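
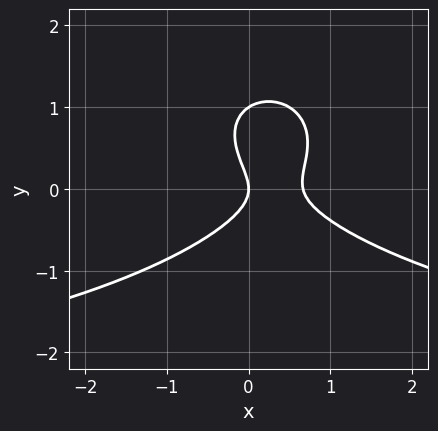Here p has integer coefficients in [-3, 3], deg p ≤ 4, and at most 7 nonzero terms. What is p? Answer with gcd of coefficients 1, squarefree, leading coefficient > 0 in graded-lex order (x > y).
(a) The degree is 3 — a generic line meets the curve in up to 3 points.
(b) From the visible intercepts: the y-axis gridline crossings are at y ∈ {0, 1}; it crosses the x-axis at the gridline x = 0.
(c) The integer polynomial consistent with all of this is the stated p.

x^2*y + 3*y^3 + 3*x^2 - 3*y^2 - 2*x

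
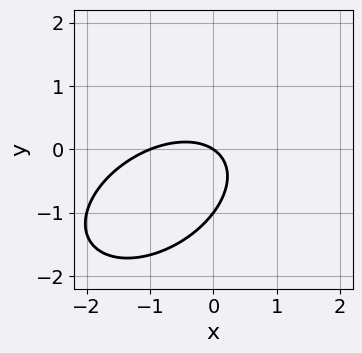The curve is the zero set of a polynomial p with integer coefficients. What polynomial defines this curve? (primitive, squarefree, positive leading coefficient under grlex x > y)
First, degree: the shape is more complex than any degree-1 curve, so deg p = 2.
Then, observable constraints: among the integer gridlines, it crosses the y-axis at y ∈ {-1, 0}; among the integer gridlines, it crosses the x-axis at x ∈ {-1, 0}.
Finally, solving for integer coefficients yields p as stated.

2*x^2 - 2*x*y + 3*y^2 + 2*x + 3*y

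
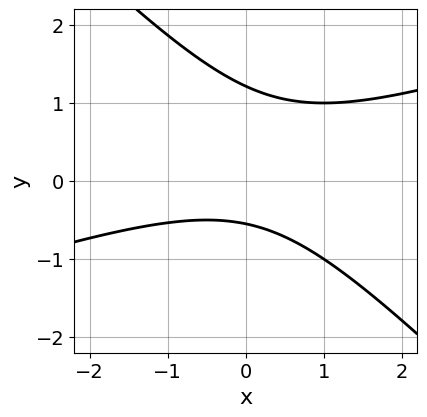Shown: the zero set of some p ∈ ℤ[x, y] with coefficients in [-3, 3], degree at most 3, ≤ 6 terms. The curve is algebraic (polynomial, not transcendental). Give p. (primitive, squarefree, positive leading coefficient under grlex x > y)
x^2 - 2*x*y - 3*y^2 + 2*y + 2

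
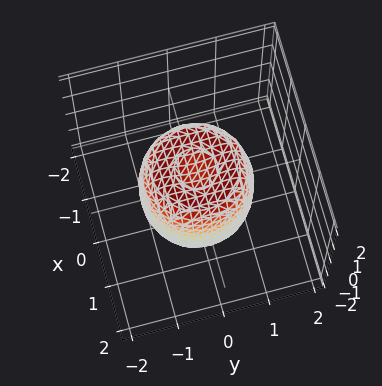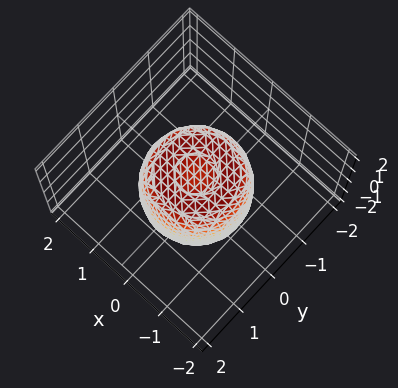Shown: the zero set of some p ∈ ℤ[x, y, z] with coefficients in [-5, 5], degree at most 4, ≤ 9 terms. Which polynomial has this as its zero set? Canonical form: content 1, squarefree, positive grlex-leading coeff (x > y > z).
2*x^4 + 4*x^2*y^2 + 2*y^4 - 2*x^2 - 2*y^2 + z^2 - 1

The degree is 4 — a generic line meets the surface in up to 4 points.
Symmetry: the z-axis is an axis of rotation, so x and y enter only as x² + y².
From the visible intercepts: the z-axis gridline crossings are at z ∈ {-1, 1}; a circular section at z = 1 has radius exactly 1.
Together with the visible shape, these determine p as stated.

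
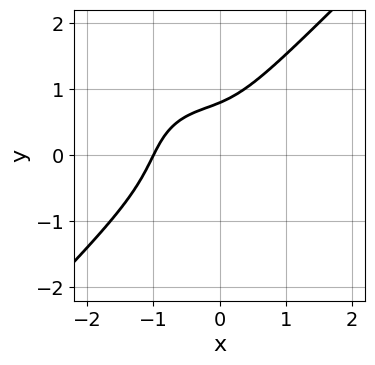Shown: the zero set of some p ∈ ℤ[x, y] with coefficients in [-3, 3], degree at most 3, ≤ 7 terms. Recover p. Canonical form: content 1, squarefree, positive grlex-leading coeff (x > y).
1. Degree: no degree-2 curve has this shape, so deg p = 3.
2. Reading off the gridlines: one x-axis crossing is at x = -1.
3. Putting this together gives p.

2*x^3 - 2*y^3 + x^2 + 2*x*y + 1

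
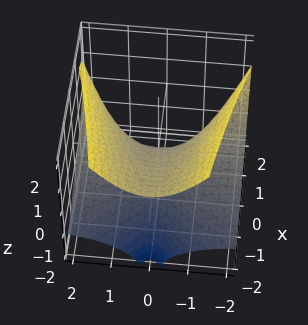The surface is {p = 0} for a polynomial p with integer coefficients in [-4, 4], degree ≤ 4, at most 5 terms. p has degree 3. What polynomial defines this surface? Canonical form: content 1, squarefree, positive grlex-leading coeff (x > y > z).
x*y^2 - 3*y^2*z + z^3 + 3*z^2 + 2*x

First, deg p = 3. The shape is more complex than any degree-2 surface.
Then, from the visible intercepts: every point of the y-axis in the box is on the surface; it crosses the z-axis at the gridline z = 0; one x-axis crossing is at x = 0.
Finally, putting this together gives p.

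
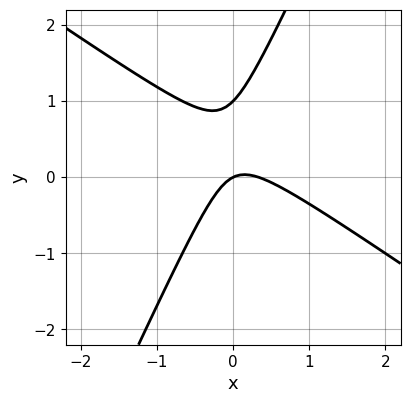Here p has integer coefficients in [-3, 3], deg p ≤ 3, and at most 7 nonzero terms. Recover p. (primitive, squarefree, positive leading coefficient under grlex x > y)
3*x^2 + 3*x*y - 2*y^2 - x + 2*y

Degree: a generic line meets the curve in up to 2 points, so deg p = 2.
From the axis intercepts and sections: the y-axis gridline crossings are at y ∈ {0, 1}; one x-axis crossing is at x = 0.
Assembling these constraints gives the stated polynomial.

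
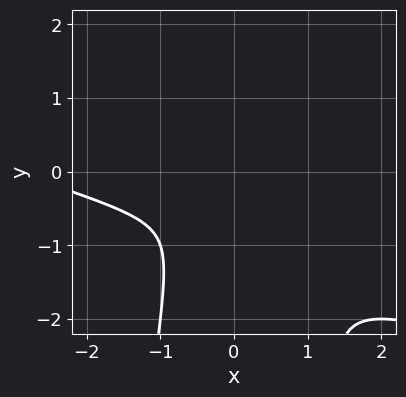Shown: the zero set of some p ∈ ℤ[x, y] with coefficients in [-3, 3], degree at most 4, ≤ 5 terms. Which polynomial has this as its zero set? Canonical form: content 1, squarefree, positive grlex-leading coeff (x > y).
1. Degree: the shape is more complex than any degree-2 curve, so deg p = 3.
2. Putting this together gives p.

x^3 + 3*x^2*y + 3*x^2 + y^2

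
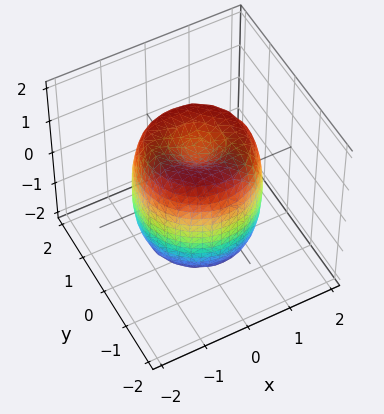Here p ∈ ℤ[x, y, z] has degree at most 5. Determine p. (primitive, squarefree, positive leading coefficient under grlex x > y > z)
2*x^4 + 4*x^2*y^2 + 2*y^4 - 3*x^2 - 3*y^2 + z^2 - 1

(a) Degree: the shape is more complex than any degree-3 surface, so deg p = 4.
(b) Symmetries: rotational symmetry about the z-axis ⇒ p depends on x, y only through x² + y².
(c) Reading off the gridlines: a circular section at z = 0 has radius between 1 and 2; the z-axis gridline crossings are at z ∈ {-1, 1}.
(d) Matching integer coefficients to the picture gives p.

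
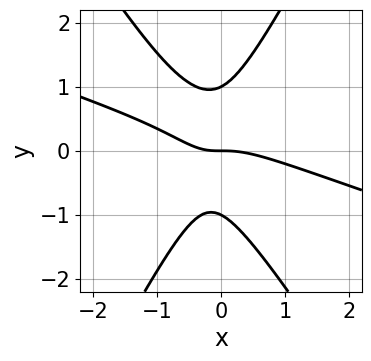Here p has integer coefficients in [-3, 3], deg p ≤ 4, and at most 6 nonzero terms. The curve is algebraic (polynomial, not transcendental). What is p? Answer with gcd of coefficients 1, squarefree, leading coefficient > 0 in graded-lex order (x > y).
1. The degree is 3 — no degree-2 curve has this shape.
2. Reading off the gridlines: the y-axis gridline crossings are at y ∈ {-1, 0, 1}; it meets the x-axis at x = 0 (among the integer gridlines).
3. Fitting integer coefficients to these (and the overall shape) gives p.

x^3 + 3*x^2*y - y^3 + x*y + y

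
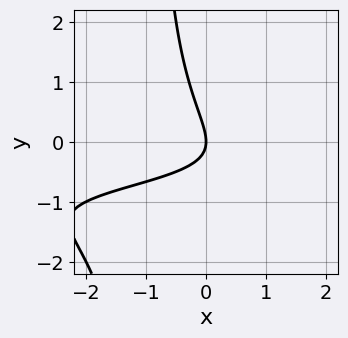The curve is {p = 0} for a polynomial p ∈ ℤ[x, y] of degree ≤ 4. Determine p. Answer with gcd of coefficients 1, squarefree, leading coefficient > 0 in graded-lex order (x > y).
The degree is 3 — no degree-2 curve has this shape.
From the axis intercepts and sections: it meets the x-axis at x = 0 (among the integer gridlines); it meets the y-axis at y = 0 (among the integer gridlines).
The integer polynomial consistent with all of this is the stated p.

2*x*y^2 + 3*x*y + 2*y^2 + 2*x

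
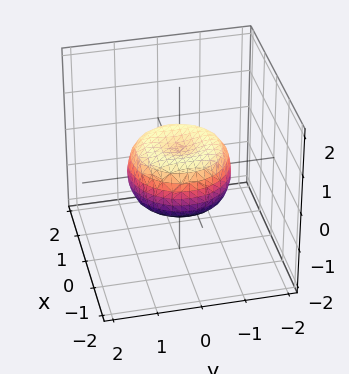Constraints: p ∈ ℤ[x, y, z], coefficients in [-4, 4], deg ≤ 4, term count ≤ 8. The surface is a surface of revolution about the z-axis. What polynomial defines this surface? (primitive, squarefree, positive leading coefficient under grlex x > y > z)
2*x^4 + 4*x^2*y^2 + 2*y^4 - 2*x^2 - 2*y^2 + 3*z^2 - 1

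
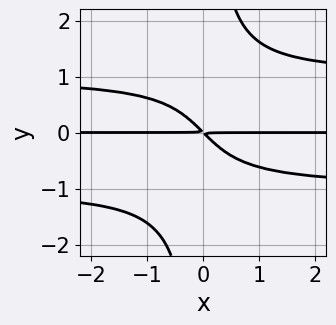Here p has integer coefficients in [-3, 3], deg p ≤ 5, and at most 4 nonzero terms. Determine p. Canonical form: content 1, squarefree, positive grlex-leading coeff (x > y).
First, degree: the shape is more complex than any degree-3 curve, so deg p = 4.
Then, checking where it meets the axes: every point of the x-axis in the box is on the curve.
Finally, solving for integer coefficients yields p as stated.

x*y^3 - x*y - y^2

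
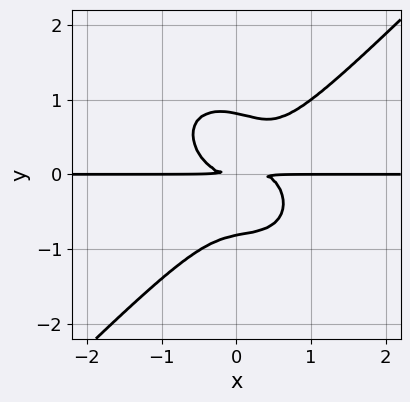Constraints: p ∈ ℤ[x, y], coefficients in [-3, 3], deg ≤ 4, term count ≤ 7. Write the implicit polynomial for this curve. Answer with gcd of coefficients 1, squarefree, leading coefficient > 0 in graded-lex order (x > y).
deg p = 4. The shape is more complex than any degree-3 curve.
Observable constraints: the visible x-axis segment lies entirely on the curve.
Solving for integer coefficients yields p as stated.

3*x^3*y - 3*y^4 - x^2*y - x*y^2 + 2*y^2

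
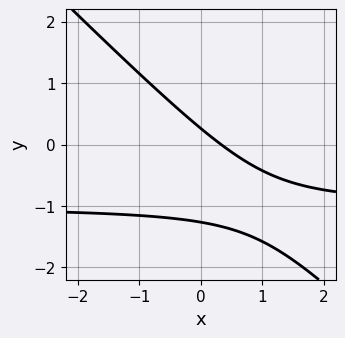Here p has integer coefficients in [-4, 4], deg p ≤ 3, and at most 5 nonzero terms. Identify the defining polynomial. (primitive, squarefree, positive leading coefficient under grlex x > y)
3*x*y + 3*y^2 + 3*x + 3*y - 1

(a) The degree is 2 — the shape is more complex than any degree-1 curve.
(b) Matching integer coefficients to the picture gives p.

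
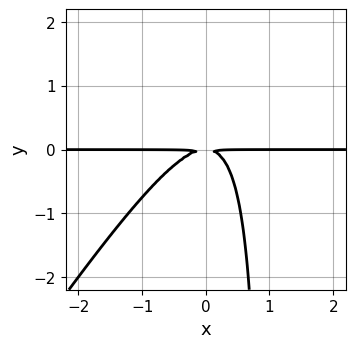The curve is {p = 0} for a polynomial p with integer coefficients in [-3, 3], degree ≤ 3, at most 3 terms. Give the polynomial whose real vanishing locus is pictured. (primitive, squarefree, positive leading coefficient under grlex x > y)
First, deg p = 3. A generic line meets the curve in up to 3 points.
Then, reading off the gridlines: every point of the x-axis in the box is on the curve.
Finally, assembling these constraints gives the stated polynomial.

3*x^2*y - 2*x*y^2 + 2*y^2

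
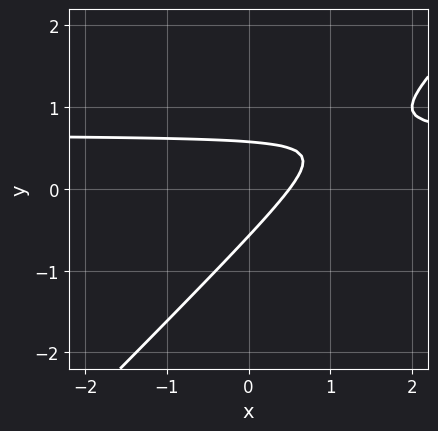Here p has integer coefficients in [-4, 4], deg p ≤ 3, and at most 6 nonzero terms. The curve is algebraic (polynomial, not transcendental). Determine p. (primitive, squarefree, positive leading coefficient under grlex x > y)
First, deg p = 2.
Finally, putting this together gives p.

3*x*y - 3*y^2 - 2*x + 1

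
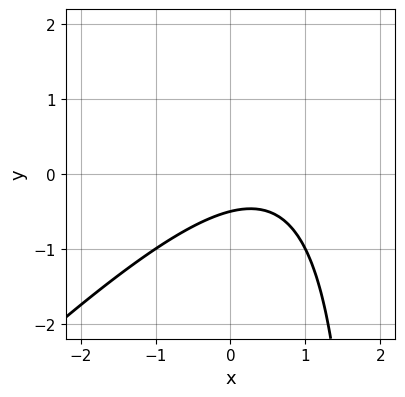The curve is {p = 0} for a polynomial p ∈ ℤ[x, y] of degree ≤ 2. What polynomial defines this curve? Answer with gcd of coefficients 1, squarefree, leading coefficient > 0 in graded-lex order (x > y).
(a) deg p = 2.
(b) From the axis intercepts and sections: no x-intercept at any integer in the box.
(c) Fitting integer coefficients to these (and the overall shape) gives p.

x^2 - x*y - x + 2*y + 1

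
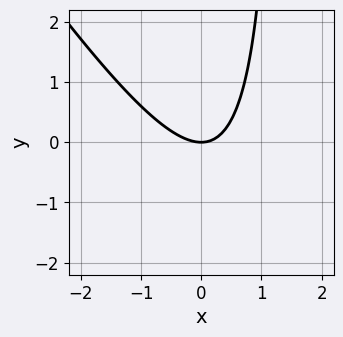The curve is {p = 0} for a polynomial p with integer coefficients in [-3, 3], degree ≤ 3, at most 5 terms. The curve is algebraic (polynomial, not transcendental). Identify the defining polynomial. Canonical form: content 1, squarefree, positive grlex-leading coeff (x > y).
3*x^2 + 2*x*y - 3*y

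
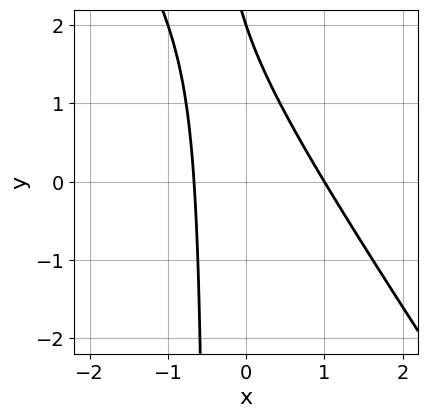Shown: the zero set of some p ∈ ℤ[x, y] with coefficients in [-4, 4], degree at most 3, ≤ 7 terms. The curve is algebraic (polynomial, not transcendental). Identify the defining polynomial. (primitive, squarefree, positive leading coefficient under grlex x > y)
3*x^2 + 2*x*y - x + y - 2

(a) deg p = 2. The shape is more complex than any degree-1 curve.
(b) Against the integer gridlines: one y-axis crossing is at y = 2; one x-axis crossing is at x = 1.
(c) Fitting integer coefficients to these (and the overall shape) gives p.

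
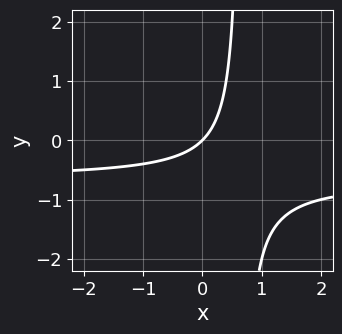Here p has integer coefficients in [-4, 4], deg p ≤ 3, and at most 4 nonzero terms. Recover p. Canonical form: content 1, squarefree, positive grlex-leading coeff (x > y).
(a) The degree is 2 — no degree-1 curve has this shape.
(b) From the axis intercepts and sections: one y-axis crossing is at y = 0; it crosses the x-axis at the gridline x = 0.
(c) These observations pin down the coefficients.

3*x*y + 2*x - 2*y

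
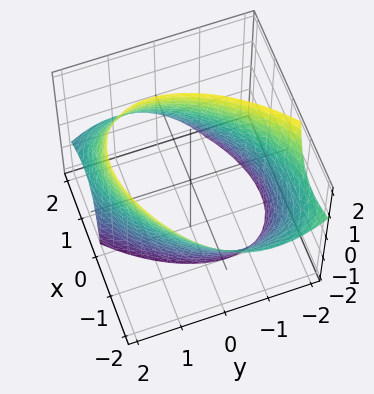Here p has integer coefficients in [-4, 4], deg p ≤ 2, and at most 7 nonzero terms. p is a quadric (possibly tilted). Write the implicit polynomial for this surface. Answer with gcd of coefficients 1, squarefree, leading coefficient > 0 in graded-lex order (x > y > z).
x^2 - x*y + x*z + y^2 - 3

(a) The degree is 2 — a generic line meets the surface in up to 2 points.
(b) Against the integer gridlines: it misses every integer gridline on the z-axis.
(c) Putting this together gives p.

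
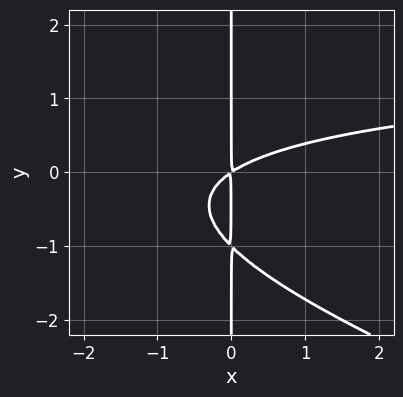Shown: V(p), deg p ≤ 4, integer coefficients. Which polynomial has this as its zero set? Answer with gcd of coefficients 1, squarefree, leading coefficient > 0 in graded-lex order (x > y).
1. The degree is 3 — a generic line meets the curve in up to 3 points.
2. From the visible intercepts: the visible y-axis segment lies entirely on the curve.
3. Fitting integer coefficients to these (and the overall shape) gives p.

x^2*y + 3*x*y^2 - 2*x^2 + 3*x*y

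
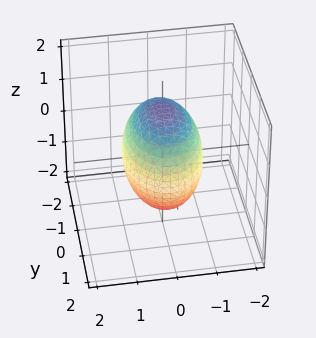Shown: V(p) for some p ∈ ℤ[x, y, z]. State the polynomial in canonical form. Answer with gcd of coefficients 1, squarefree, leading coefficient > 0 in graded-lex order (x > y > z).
2*x^2 + y^2 + z^2 - 2

deg p = 2. Bounded and convex; a quadric.
Symmetries: mirror symmetry y ↦ −y ⇒ only even powers of y; the z ↦ −z reflection is a symmetry, so z appears only in even powers; it's symmetric under x → −x, forcing even powers of x.
Reading off the gridlines: among the integer gridlines, it crosses the x-axis at x ∈ {-1, 1}.
Matching integer coefficients to the picture gives p.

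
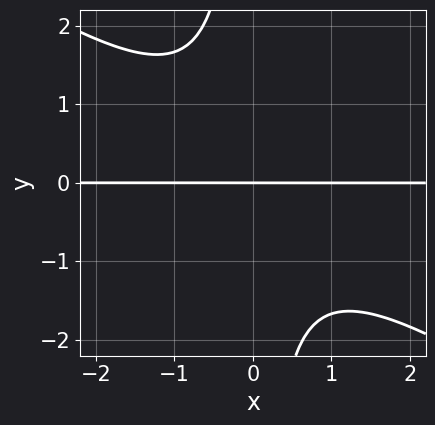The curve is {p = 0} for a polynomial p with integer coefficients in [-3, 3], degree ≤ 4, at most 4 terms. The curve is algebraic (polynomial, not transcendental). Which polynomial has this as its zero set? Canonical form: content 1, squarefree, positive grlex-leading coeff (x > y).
The degree is 3 — a generic line meets the curve in up to 3 points.
Observable constraints: it crosses the y-axis at the gridline y = 0; the visible x-axis segment lies entirely on the curve.
Assembling these constraints gives the stated polynomial.

2*x^2*y + 3*x*y^2 + 3*y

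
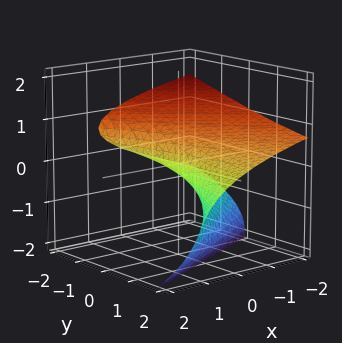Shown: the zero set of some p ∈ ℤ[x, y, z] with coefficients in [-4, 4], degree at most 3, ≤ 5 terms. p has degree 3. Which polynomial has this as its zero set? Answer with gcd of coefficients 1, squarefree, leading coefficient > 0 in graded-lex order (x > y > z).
z^3 + 2*y*z + 3*z^2 + 2*x

1. Degree: a generic line meets the surface in up to 3 points, so deg p = 3.
2. From the visible intercepts: it crosses the z-axis at the gridline z = 0; one x-axis crossing is at x = 0.
3. Matching integer coefficients to the picture gives p. Check: (0, 2, 0) on the y-axis lies on the surface, and p(0, 2, 0) = 0. ✓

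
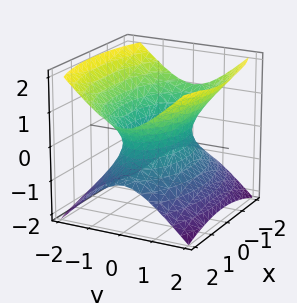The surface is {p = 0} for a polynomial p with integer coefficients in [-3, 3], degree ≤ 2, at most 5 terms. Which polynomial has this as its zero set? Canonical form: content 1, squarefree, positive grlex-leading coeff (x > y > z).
1. deg p = 2. One connected sheet with a waist; a quadric.
2. Symmetries: the z ↦ −z reflection is a symmetry, so z appears only in even powers; the x ↦ −x reflection is a symmetry, so x appears only in even powers; it's symmetric under y → −y, forcing even powers of y.
3. Against the integer gridlines: no z-intercept at any integer in the box.
4. These observations pin down the coefficients.

x^2 + 3*y^2 - 3*z^2 - 2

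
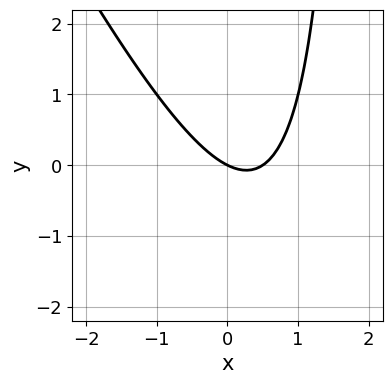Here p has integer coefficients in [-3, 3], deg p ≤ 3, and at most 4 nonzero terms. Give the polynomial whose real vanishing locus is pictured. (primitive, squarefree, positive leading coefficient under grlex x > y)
1. deg p = 2. A generic line meets the curve in up to 2 points.
2. From the axis intercepts and sections: one x-axis crossing is at x = 0; it crosses the y-axis at the gridline y = 0.
3. Together with the visible shape, these determine p as stated.

2*x^2 + x*y - x - 2*y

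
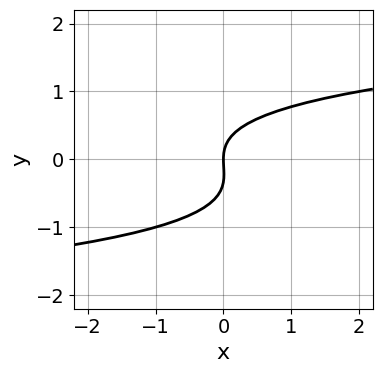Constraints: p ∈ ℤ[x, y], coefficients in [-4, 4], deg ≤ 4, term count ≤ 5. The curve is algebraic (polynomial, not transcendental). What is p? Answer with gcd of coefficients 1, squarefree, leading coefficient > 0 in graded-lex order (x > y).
First, the degree is 3 — the shape is more complex than any degree-2 curve.
Then, from the axis intercepts and sections: it meets the x-axis at x = 0 (among the integer gridlines); it meets the y-axis at y = 0 (among the integer gridlines).
Finally, assembling these constraints gives the stated polynomial.

3*y^3 + y^2 - 2*x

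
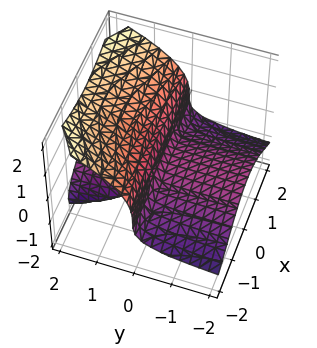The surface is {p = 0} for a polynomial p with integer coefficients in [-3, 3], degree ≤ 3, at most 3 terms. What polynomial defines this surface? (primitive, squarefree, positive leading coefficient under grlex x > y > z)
First, the picture has 2 separate pieces.
Then, degree: no degree-2 surface has this shape, so deg p = 3.
Next, from the visible intercepts: it meets the z-axis at z = 0 (among the integer gridlines); every point of the y-axis in the box is on the surface; every point of the x-axis in the box is on the surface.
Finally, assembling these constraints gives the stated polynomial.

x^2*y - 2*z^3 + 3*y*z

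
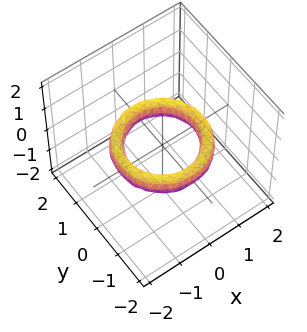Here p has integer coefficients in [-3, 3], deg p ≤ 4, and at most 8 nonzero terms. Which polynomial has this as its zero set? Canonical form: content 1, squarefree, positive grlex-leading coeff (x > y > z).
x^4 + 2*x^2*y^2 + y^4 - 3*x^2 - 3*y^2 + 2*z^2 + 2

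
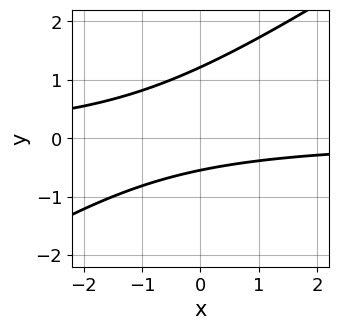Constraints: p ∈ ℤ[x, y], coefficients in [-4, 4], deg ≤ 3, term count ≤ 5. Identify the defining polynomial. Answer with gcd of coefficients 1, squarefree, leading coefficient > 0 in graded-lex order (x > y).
First, the degree is 2 — a generic line meets the curve in up to 2 points.
Next, reading off the gridlines: it misses every integer gridline on the x-axis.
Finally, these observations pin down the coefficients.

2*x*y - 3*y^2 + 2*y + 2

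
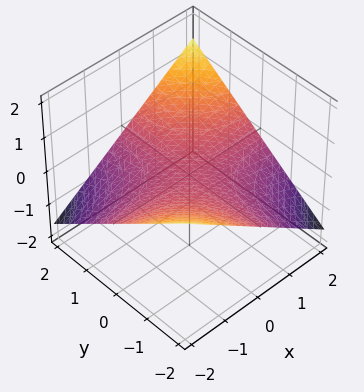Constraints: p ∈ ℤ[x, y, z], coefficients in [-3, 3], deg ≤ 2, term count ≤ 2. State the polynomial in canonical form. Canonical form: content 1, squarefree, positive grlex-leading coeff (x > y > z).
x*y - 3*z

(a) The degree is 2 — a saddle surface; a quadric.
(b) Reading off the gridlines: every point of the x-axis in the box is on the surface; the visible y-axis segment lies entirely on the surface.
(c) Putting this together gives p.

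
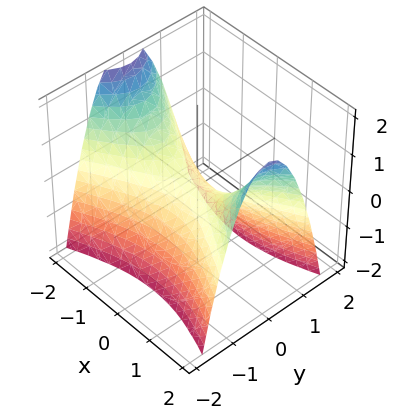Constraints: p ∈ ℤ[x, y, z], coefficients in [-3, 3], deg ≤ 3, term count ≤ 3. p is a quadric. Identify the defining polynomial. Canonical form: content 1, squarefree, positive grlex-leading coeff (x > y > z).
x^2 - 3*y^2 - 2*z

(a) deg p = 2. A hyperbolic paraboloid; a quadric.
(b) Symmetries: it's symmetric under y → −y, forcing even powers of y; mirror symmetry x ↦ −x ⇒ only even powers of x.
(c) From the axis intercepts and sections: it crosses the z-axis at the gridline z = 0; it meets the x-axis at x = 0 (among the integer gridlines); one y-axis crossing is at y = 0.
(d) Putting this together gives p.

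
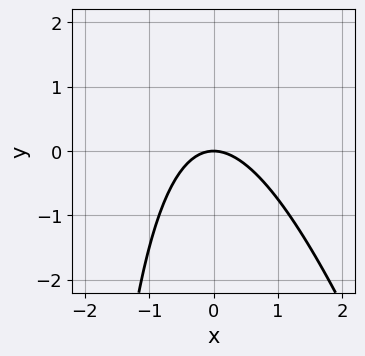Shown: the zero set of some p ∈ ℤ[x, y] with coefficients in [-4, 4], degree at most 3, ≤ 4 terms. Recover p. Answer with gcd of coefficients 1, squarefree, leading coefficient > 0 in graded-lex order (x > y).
1. The degree is 2 — the shape is more complex than any degree-1 curve.
2. From the axis intercepts and sections: one x-axis crossing is at x = 0; it meets the y-axis at y = 0 (among the integer gridlines).
3. Matching integer coefficients to the picture gives p.

3*x^2 + x*y + 3*y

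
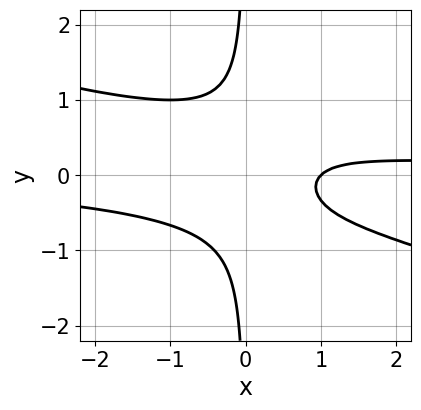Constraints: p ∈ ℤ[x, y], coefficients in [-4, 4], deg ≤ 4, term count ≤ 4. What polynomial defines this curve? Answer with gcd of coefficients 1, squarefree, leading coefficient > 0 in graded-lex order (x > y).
x^2*y + 3*x*y^2 - x + 1

deg p = 3.
From the axis intercepts and sections: it crosses the x-axis at the gridline x = 1; no y-intercept at any integer in the box.
Fitting integer coefficients to these (and the overall shape) gives p.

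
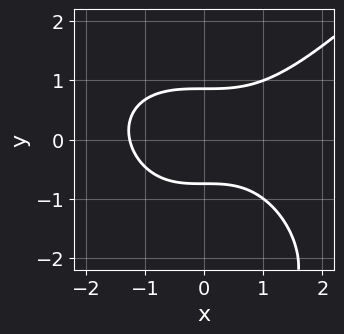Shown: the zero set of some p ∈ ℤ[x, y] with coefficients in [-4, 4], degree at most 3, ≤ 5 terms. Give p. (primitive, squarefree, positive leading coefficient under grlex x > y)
x^3 - y^3 - 3*y^2 + y + 2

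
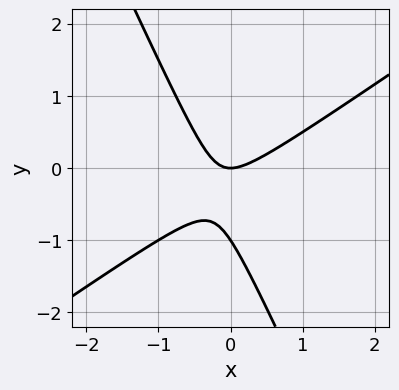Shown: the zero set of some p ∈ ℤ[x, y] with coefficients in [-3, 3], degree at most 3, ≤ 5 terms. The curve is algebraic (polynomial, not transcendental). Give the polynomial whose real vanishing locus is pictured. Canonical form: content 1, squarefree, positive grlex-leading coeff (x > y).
First, deg p = 2. A generic line meets the curve in up to 2 points.
Then, reading off the gridlines: the y-axis gridline crossings are at y ∈ {-1, 0}; it meets the x-axis at x = 0 (among the integer gridlines).
Finally, together with the visible shape, these determine p as stated.

3*x^2 - 3*x*y - 2*y^2 - 2*y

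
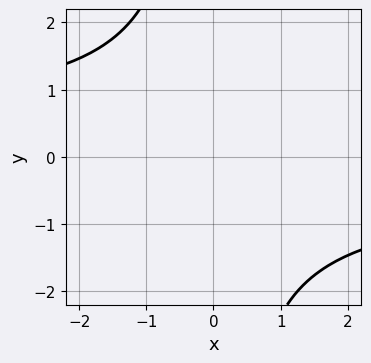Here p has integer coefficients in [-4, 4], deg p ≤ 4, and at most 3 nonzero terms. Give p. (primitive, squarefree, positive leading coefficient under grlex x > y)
x*y^3 + 2*y^2 + 2

Degree: no degree-3 curve has this shape, so deg p = 4.
Checking where it meets the axes: the curve avoids every integer x-axis point in the box; the curve avoids every integer y-axis point in the box.
Matching integer coefficients to the picture gives p.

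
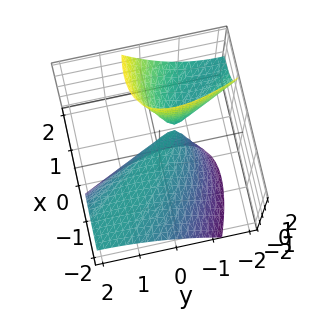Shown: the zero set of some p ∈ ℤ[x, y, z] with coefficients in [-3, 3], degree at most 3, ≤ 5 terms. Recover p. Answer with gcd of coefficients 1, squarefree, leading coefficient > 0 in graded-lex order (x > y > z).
I count 2 distinct pieces. Treating them together as one polynomial.
deg p = 2. No degree-1 surface has this shape.
Observable constraints: one x-axis crossing is at x = 0; it meets the z-axis at z = 0 (among the integer gridlines).
The integer polynomial consistent with all of this is the stated p.

x^2 + 2*x*y - 2*x*z + y^2 + z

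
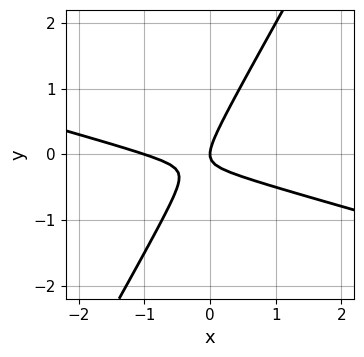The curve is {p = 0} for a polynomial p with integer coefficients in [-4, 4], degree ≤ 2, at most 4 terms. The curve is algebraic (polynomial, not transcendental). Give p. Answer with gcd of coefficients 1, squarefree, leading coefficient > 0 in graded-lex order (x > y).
x^2 + 3*x*y - 2*y^2 + x

1. Degree: the shape is more complex than any degree-1 curve, so deg p = 2.
2. From the visible intercepts: among the integer gridlines, it crosses the x-axis at x ∈ {-1, 0}; it meets the y-axis at y = 0 (among the integer gridlines).
3. Solving for integer coefficients yields p as stated.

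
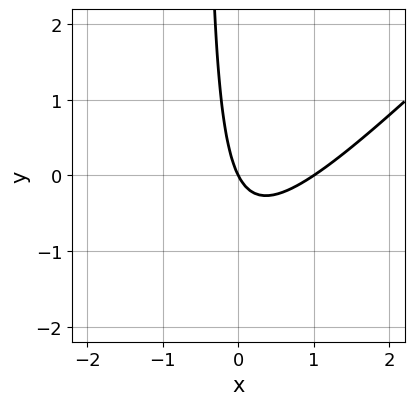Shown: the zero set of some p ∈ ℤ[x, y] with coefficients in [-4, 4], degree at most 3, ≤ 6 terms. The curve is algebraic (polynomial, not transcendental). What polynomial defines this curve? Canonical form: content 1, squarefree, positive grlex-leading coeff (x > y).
First, deg p = 2. A generic line meets the curve in up to 2 points.
Then, reading off the gridlines: it crosses the y-axis at the gridline y = 0; among the integer gridlines, it crosses the x-axis at x ∈ {0, 1}.
Finally, putting this together gives p.

2*x^2 - 2*x*y - 2*x - y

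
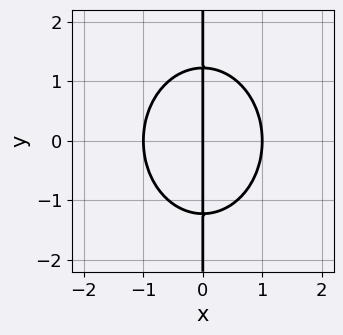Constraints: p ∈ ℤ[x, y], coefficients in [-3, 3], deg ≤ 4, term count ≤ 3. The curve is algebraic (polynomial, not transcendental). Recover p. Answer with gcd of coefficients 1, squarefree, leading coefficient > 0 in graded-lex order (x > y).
First, deg p = 3.
Next, symmetries: the y ↦ −y reflection is a symmetry, so y appears only in even powers.
Next, observable constraints: among the integer gridlines, it crosses the x-axis at x ∈ {-1, 0, 1}; the visible y-axis segment lies entirely on the curve.
Finally, together with the visible shape, these determine p as stated.

3*x^3 + 2*x*y^2 - 3*x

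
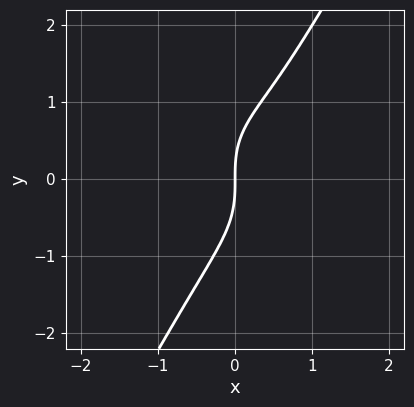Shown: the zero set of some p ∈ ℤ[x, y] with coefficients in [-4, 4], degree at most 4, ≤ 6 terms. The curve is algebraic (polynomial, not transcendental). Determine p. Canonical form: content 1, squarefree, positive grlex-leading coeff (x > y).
(a) The degree is 3 — a generic line meets the curve in up to 3 points.
(b) From the visible intercepts: it meets the x-axis at x = 0 (among the integer gridlines); one y-axis crossing is at y = 0.
(c) These observations pin down the coefficients.

3*x^3 + x*y^2 - y^3 - x^2 + 2*x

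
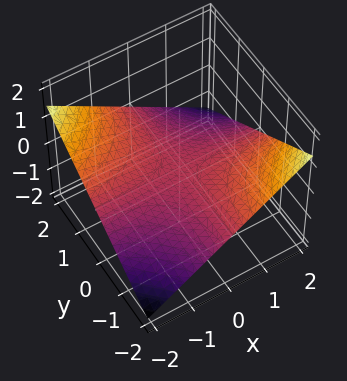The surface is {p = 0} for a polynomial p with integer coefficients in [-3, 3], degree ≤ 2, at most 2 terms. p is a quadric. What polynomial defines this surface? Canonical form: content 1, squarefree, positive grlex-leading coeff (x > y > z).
deg p = 2. A hyperbolic paraboloid; a quadric.
Checking where it meets the axes: every point of the y-axis in the box is on the surface; one z-axis crossing is at z = 0.
Matching integer coefficients to the picture gives p. Check: (1, 0, 0) on the x-axis lies on the surface, and p(1, 0, 0) = 0. ✓

x*y + 3*z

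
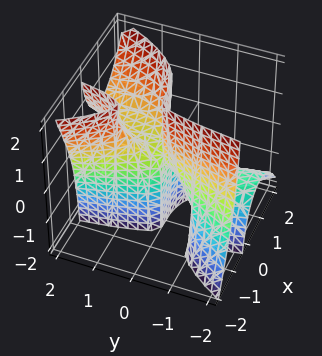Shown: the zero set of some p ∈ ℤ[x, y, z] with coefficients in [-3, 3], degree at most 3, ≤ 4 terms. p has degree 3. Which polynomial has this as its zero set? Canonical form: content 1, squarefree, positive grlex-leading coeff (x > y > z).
Degree: a generic line meets the surface in up to 3 points, so deg p = 3.
Checking where it meets the axes: the visible z-axis segment lies entirely on the surface; one x-axis crossing is at x = 0.
Solving for integer coefficients yields p as stated.

3*x^3 - 3*x*y*z + y^2 - 2*y*z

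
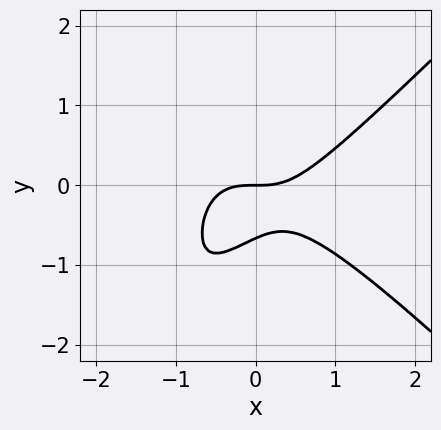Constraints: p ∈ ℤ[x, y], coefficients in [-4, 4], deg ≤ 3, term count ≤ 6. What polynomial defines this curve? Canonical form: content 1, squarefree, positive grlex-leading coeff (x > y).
2*x^3 - 2*x*y^2 - 3*y^2 - 2*y

(a) deg p = 3.
(b) Observable constraints: one x-axis crossing is at x = 0; one y-axis crossing is at y = 0.
(c) These observations pin down the coefficients.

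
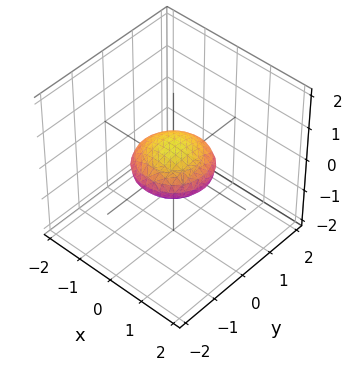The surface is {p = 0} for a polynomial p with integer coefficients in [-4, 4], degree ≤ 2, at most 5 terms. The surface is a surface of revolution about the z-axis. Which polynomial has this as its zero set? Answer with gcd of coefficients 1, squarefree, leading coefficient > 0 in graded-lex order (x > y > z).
(a) Degree: a generic line meets the surface in up to 2 points, so deg p = 2.
(b) Symmetry: the z-axis is an axis of rotation, so x and y enter only as x² + y².
(c) From the visible intercepts: the x-axis gridline crossings are at x ∈ {-1, 1}; the y-axis gridline crossings are at y ∈ {-1, 1}; a circular section at z = 0 has radius exactly 1.
(d) The integer polynomial consistent with all of this is the stated p.

x^2 + y^2 + 3*z^2 - 1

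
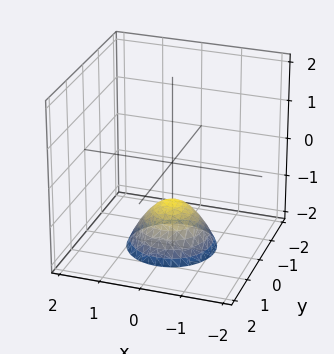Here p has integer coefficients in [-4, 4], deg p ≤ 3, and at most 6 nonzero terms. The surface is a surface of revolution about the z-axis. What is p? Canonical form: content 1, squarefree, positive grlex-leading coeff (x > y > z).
x^2 + y^2 + z + 1

(a) deg p = 2.
(b) Symmetries: the z-axis is an axis of rotation, so x and y enter only as x² + y².
(c) Reading off the gridlines: no y-intercept at any integer in the box; it meets the z-axis at z = -1 (among the integer gridlines); the surface avoids every integer x-axis point in the box; a circular section at z = -2 has radius exactly 1.
(d) Solving for integer coefficients yields p as stated.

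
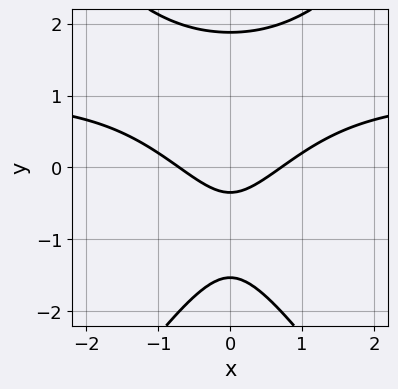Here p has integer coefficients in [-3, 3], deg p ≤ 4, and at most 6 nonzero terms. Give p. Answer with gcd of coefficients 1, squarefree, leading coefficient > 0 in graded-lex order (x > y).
2*x^2*y - y^3 - 2*x^2 + 3*y + 1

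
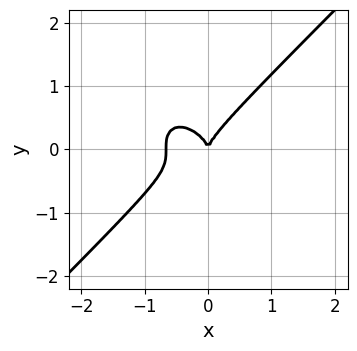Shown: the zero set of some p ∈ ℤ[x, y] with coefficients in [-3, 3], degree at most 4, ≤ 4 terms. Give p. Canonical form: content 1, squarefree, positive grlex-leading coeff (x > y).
3*x^3 - 3*y^3 + 2*x^2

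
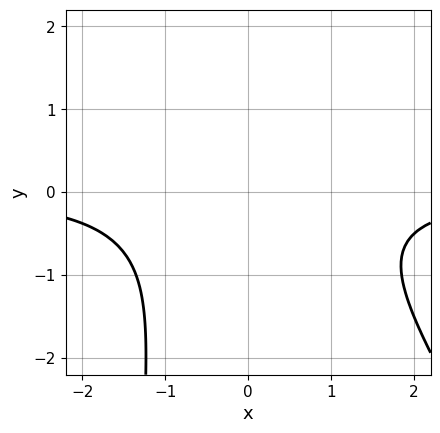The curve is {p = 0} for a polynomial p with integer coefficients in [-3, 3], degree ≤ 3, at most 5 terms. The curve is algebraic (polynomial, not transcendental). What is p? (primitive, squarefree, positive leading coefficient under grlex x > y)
1. deg p = 3. A generic line meets the curve in up to 3 points.
2. Observable constraints: no x-intercept at any integer in the box; it misses every integer gridline on the y-axis.
3. Matching integer coefficients to the picture gives p.

2*x^2*y + x*y^2 + 2*y^2 + 3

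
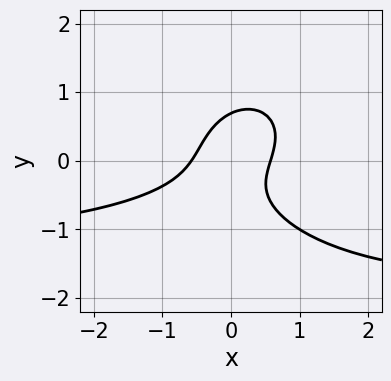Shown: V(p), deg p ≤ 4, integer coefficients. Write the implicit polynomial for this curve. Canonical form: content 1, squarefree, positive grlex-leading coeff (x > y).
First, degree: the shape is more complex than any degree-2 curve, so deg p = 3.
Finally, putting this together gives p.

2*x^2*y + 3*y^3 + 3*x^2 - 3*x*y - 1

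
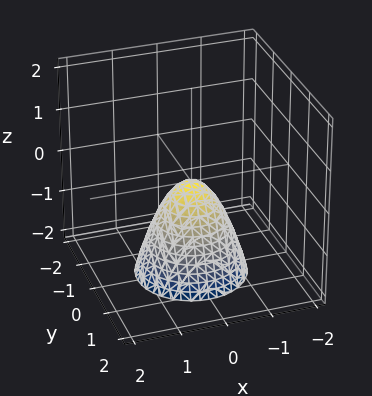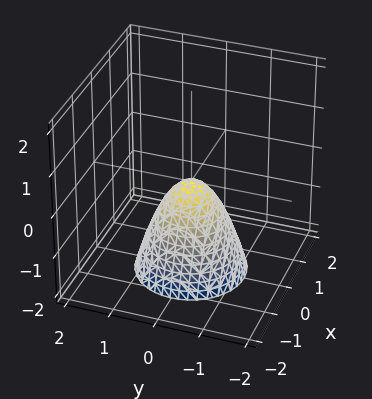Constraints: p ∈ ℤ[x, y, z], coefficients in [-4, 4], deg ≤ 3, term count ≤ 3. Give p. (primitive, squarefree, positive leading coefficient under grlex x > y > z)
1. Degree: a paraboloid; a quadric, so deg p = 2.
2. By symmetry, the z-axis is an axis of rotation, so x and y enter only as x² + y².
3. Checking where it meets the axes: it meets the z-axis at z = 0 (among the integer gridlines); it crosses the x-axis at the gridline x = 0.
4. Assembling these constraints gives the stated polynomial.

3*x^2 + 3*y^2 + 2*z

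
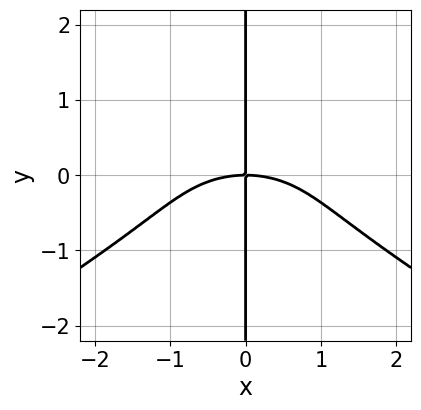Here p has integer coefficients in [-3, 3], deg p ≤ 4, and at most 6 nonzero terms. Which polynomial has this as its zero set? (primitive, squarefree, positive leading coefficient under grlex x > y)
(a) Degree: a generic line meets the curve in up to 4 points, so deg p = 4.
(b) From the axis intercepts and sections: every point of the y-axis in the box is on the curve; it crosses the x-axis at the gridline x = 0.
(c) Assembling these constraints gives the stated polynomial.

x^3*y - 3*x*y^3 - x^3 + x*y^2 - 3*x*y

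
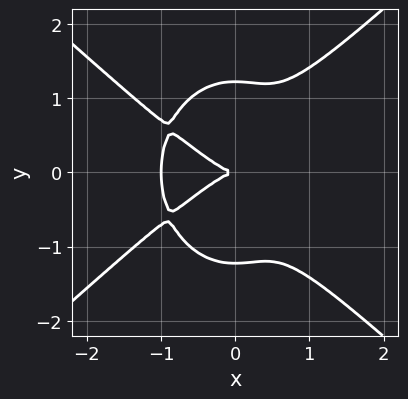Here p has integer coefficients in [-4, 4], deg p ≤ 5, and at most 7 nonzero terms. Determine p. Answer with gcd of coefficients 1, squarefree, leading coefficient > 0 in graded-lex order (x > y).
Degree: the shape is more complex than any degree-3 curve, so deg p = 4.
Symmetries: mirror symmetry y ↦ −y ⇒ only even powers of y.
Reading off the gridlines: the x-axis gridline crossings are at x ∈ {-1, 0}; one y-axis crossing is at y = 0.
Together with the visible shape, these determine p as stated.

3*x^4 - 2*x^2*y^2 - 2*y^4 + 3*x^3 + 3*y^2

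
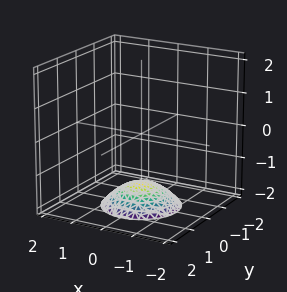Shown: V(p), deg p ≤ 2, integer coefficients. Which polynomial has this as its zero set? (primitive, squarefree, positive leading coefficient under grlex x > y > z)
x^2 + y^2 + 2*z + 3

1. Degree: a generic line meets the surface in up to 2 points, so deg p = 2.
2. Symmetry: the z-axis is an axis of rotation, so x and y enter only as x² + y².
3. Against the integer gridlines: no y-intercept at any integer in the box; a circular section at z = -2 has radius exactly 1.
4. Putting this together gives p.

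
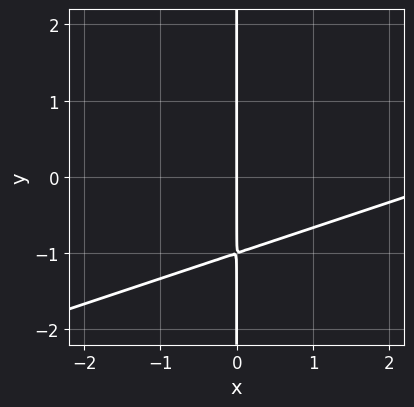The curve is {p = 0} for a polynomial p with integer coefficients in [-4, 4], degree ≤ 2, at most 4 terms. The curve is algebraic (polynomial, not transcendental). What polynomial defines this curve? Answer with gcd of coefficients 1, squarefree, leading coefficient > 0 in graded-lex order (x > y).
deg p = 2. No degree-1 curve has this shape.
Observable constraints: it meets the x-axis at x = 0 (among the integer gridlines); the visible y-axis segment lies entirely on the curve.
The integer polynomial consistent with all of this is the stated p.

x^2 - 3*x*y - 3*x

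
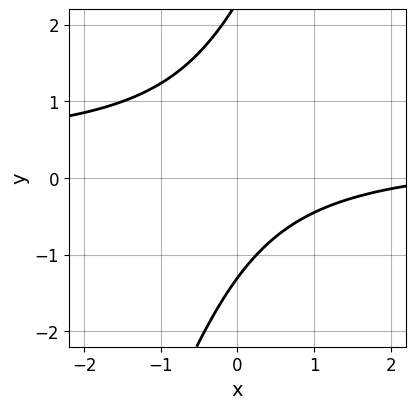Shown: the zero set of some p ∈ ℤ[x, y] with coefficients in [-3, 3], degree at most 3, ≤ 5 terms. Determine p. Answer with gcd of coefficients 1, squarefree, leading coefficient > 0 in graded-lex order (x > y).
3*x*y - y^2 - x + y + 3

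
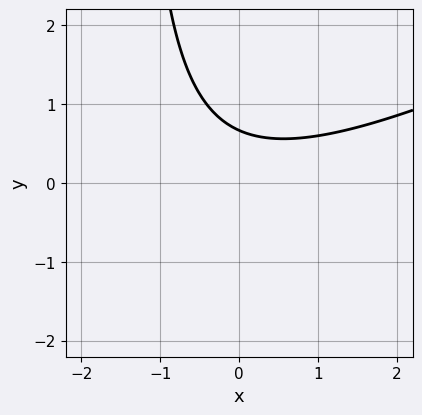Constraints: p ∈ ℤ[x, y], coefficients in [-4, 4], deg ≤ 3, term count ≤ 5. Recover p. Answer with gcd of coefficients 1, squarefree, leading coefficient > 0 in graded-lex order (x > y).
First, deg p = 2. A generic line meets the curve in up to 2 points.
Then, reading off the gridlines: no x-intercept at any integer in the box.
Finally, together with the visible shape, these determine p as stated.

x^2 - 2*x*y - 3*y + 2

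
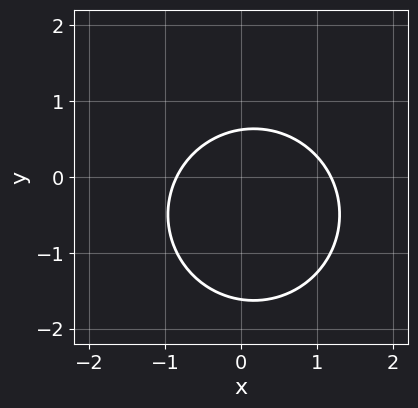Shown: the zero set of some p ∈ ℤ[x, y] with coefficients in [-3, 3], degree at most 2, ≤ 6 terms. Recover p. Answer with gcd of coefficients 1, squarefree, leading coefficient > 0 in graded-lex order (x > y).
3*x^2 + 3*y^2 - x + 3*y - 3

The degree is 2 — a generic line meets the curve in up to 2 points.
Matching integer coefficients to the picture gives p.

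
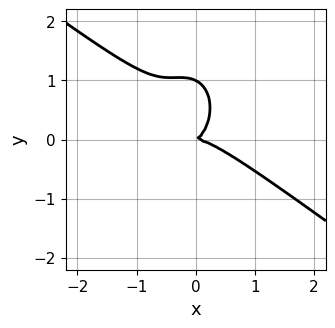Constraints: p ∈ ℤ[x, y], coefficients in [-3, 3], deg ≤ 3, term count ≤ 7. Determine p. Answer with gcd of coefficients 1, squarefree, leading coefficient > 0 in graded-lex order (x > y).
1. The degree is 3 — no degree-2 curve has this shape.
2. Observable constraints: the y-axis gridline crossings are at y ∈ {0, 1}; one x-axis crossing is at x = 0.
3. Assembling these constraints gives the stated polynomial.

3*x^3 + 3*x^2*y + 2*y^3 + x*y - 2*y^2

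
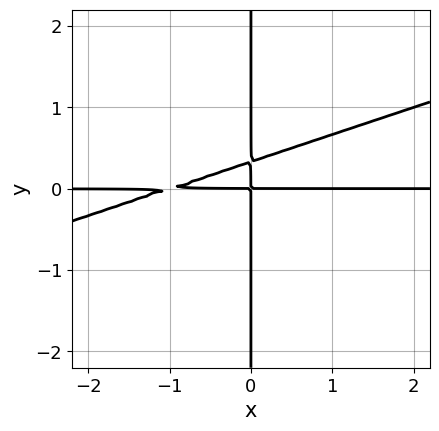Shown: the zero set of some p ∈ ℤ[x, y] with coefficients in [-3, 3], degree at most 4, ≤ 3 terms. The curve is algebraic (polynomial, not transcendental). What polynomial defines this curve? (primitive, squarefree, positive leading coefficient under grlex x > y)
(a) Degree: the shape is more complex than any degree-2 curve, so deg p = 3.
(b) Observable constraints: the visible x-axis segment lies entirely on the curve; every point of the y-axis in the box is on the curve.
(c) The integer polynomial consistent with all of this is the stated p.

x^2*y - 3*x*y^2 + x*y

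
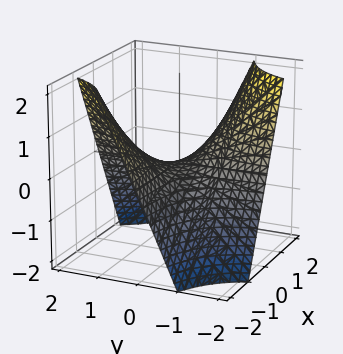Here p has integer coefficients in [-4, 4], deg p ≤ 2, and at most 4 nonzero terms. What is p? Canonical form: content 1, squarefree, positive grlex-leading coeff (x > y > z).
x*y + z

First, deg p = 2. A hyperbolic paraboloid; a quadric.
Next, from the visible intercepts: every point of the y-axis in the box is on the surface; every point of the x-axis in the box is on the surface; one z-axis crossing is at z = 0.
Finally, putting this together gives p.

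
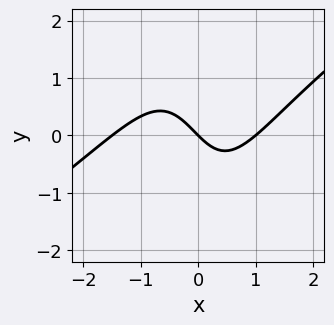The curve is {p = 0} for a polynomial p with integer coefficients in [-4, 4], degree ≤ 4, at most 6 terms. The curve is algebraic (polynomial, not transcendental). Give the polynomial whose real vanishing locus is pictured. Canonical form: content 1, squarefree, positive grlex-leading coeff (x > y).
First, the degree is 3 — a generic line meets the curve in up to 3 points.
Next, from the visible intercepts: it meets the y-axis at y = 0 (among the integer gridlines); among the integer gridlines, it crosses the x-axis at x ∈ {0, 1}.
Finally, fitting integer coefficients to these (and the overall shape) gives p.

2*x^3 - 3*x^2*y + x^2 - 3*x - 3*y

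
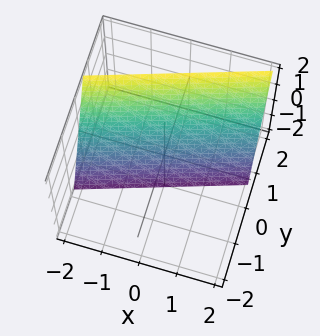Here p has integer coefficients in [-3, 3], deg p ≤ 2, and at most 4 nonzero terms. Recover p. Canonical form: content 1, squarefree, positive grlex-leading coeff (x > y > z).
1. Degree: the surface is flat (a plane), so deg p = 1.
2. Observable constraints: one x-axis crossing is at x = -2; one z-axis crossing is at z = -2.
3. Solving for integer coefficients yields p as stated.

x - 3*y + z + 2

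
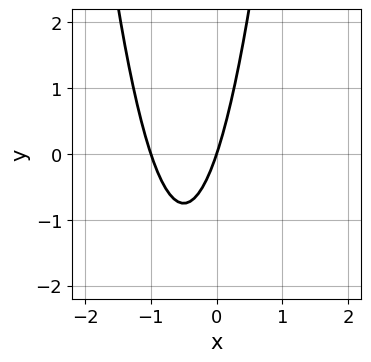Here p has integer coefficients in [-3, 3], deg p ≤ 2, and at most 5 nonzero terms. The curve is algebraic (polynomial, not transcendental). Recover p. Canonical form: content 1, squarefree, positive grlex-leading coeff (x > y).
3*x^2 + 3*x - y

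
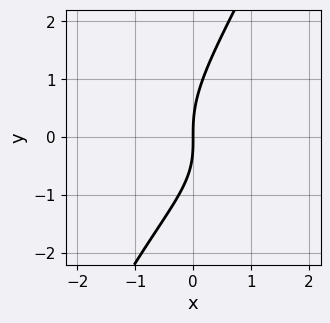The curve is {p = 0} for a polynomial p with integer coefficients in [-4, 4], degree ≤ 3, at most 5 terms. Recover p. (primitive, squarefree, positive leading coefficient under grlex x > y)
2*x*y^2 - y^3 + x*y + 3*x

1. deg p = 3.
2. Reading off the gridlines: one x-axis crossing is at x = 0; it meets the y-axis at y = 0 (among the integer gridlines).
3. The integer polynomial consistent with all of this is the stated p.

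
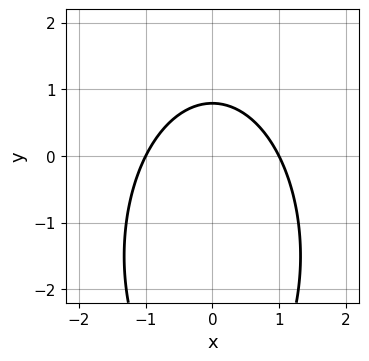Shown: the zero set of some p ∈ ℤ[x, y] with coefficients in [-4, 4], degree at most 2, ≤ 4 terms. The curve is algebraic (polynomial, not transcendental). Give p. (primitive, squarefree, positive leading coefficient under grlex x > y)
deg p = 2. No degree-1 curve has this shape.
Symmetries: mirror symmetry x ↦ −x ⇒ only even powers of x.
From the visible intercepts: among the integer gridlines, it crosses the x-axis at x ∈ {-1, 1}.
Putting this together gives p.

3*x^2 + y^2 + 3*y - 3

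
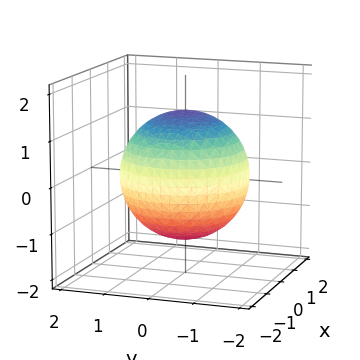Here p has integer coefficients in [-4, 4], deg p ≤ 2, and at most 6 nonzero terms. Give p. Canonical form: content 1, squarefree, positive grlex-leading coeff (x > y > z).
x^2 + y^2 + z^2 - 2

(a) deg p = 2. Bounded and convex; a quadric.
(b) Symmetries: rotational symmetry about the z-axis ⇒ p depends on x, y only through x² + y²; mirror symmetry z ↦ −z ⇒ only even powers of z.
(c) Checking where it meets the axes: a circular section at z = 1 has radius exactly 1.
(d) Together with the visible shape, these determine p as stated.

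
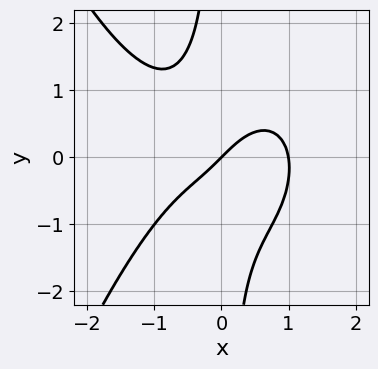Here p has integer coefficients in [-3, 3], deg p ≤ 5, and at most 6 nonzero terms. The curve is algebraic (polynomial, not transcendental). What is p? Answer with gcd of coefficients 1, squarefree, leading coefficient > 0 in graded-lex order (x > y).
First, deg p = 4. A generic line meets the curve in up to 4 points.
Next, from the axis intercepts and sections: it crosses the y-axis at the gridline y = 0; the x-axis gridline crossings are at x ∈ {0, 1}.
Finally, assembling these constraints gives the stated polynomial.

2*x^4 - x^2*y + 3*x*y^2 - 2*x + 2*y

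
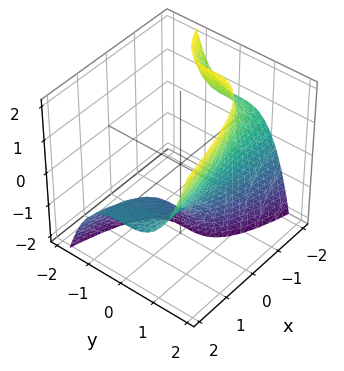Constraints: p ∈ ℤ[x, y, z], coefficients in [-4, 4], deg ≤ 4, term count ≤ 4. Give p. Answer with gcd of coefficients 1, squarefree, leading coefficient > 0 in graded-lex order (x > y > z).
3*y^3 - 3*x*z - 2*z - 3

deg p = 3. No degree-2 surface has this shape.
Observable constraints: one y-axis crossing is at y = 1; no x-intercept at any integer in the box.
Fitting integer coefficients to these (and the overall shape) gives p.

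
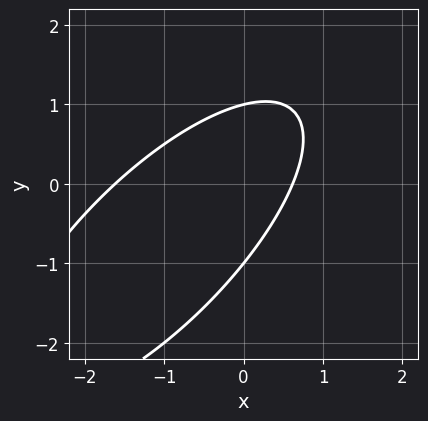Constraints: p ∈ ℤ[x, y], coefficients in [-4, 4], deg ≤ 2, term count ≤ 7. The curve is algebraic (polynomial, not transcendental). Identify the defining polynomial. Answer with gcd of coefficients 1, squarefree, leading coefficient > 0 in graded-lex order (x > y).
2*x^2 - 3*x*y + 2*y^2 + 2*x - 2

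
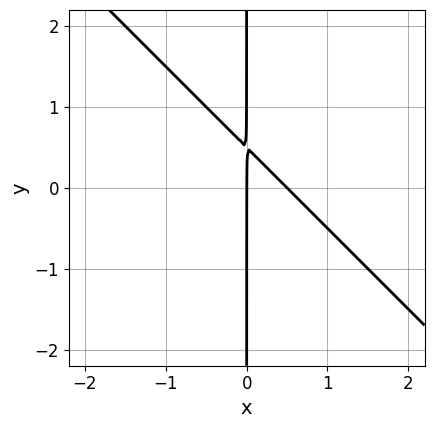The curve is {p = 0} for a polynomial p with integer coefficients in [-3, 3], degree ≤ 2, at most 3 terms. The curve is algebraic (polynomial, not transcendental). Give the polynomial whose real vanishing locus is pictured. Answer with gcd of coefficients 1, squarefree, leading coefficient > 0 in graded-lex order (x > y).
1. deg p = 2. The shape is more complex than any degree-1 curve.
2. Checking where it meets the axes: it meets the x-axis at x = 0 (among the integer gridlines); the visible y-axis segment lies entirely on the curve.
3. Putting this together gives p.

2*x^2 + 2*x*y - x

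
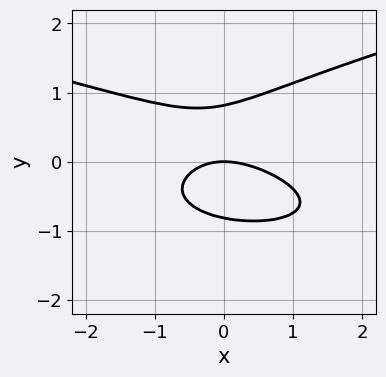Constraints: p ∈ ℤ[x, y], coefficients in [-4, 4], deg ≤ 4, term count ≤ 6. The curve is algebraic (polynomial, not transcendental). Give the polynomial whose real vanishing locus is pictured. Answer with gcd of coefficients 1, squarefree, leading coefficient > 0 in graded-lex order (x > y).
Degree: a generic line meets the curve in up to 3 points, so deg p = 3.
Against the integer gridlines: one x-axis crossing is at x = 0; it crosses the y-axis at the gridline y = 0.
These observations pin down the coefficients.

3*y^3 - x^2 - x*y - 2*y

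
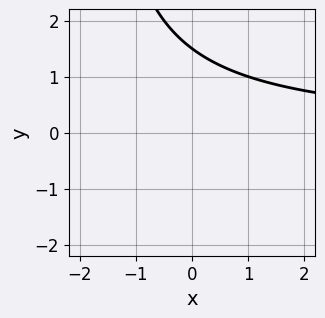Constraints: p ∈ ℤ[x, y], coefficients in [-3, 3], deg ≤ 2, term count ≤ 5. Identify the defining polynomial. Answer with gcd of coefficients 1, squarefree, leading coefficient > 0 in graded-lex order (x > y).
x*y + 2*y - 3

First, deg p = 2. The shape is more complex than any degree-1 curve.
Next, reading off the gridlines: no x-intercept at any integer in the box.
Finally, fitting integer coefficients to these (and the overall shape) gives p.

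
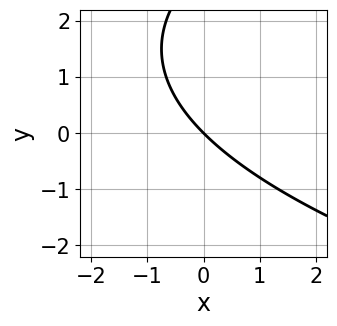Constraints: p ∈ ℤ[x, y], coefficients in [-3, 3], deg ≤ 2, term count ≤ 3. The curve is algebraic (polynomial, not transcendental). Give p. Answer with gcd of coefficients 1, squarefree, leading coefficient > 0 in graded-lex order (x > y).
Degree: a generic line meets the curve in up to 2 points, so deg p = 2.
Against the integer gridlines: it meets the y-axis at y = 0 (among the integer gridlines); it crosses the x-axis at the gridline x = 0.
The integer polynomial consistent with all of this is the stated p.

y^2 - 3*x - 3*y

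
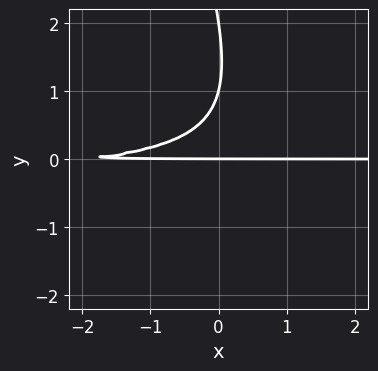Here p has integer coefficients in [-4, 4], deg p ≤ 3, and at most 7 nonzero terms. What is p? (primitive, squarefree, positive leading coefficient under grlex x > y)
3*x*y^2 + y^3 + x*y - 3*y^2 + 2*y

1. The degree is 3 — no degree-2 curve has this shape.
2. Checking where it meets the axes: the visible x-axis segment lies entirely on the curve; among the integer gridlines, it crosses the y-axis at y ∈ {0, 1, 2}.
3. Putting this together gives p.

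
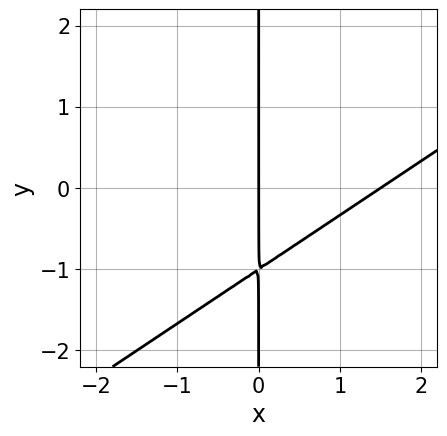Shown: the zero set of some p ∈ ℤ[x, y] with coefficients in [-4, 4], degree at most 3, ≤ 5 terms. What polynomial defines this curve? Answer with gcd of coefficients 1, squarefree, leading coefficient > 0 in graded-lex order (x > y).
First, deg p = 2. A generic line meets the curve in up to 2 points.
Next, observable constraints: it meets the x-axis at x = 0 (among the integer gridlines); every point of the y-axis in the box is on the curve.
Finally, the integer polynomial consistent with all of this is the stated p.

2*x^2 - 3*x*y - 3*x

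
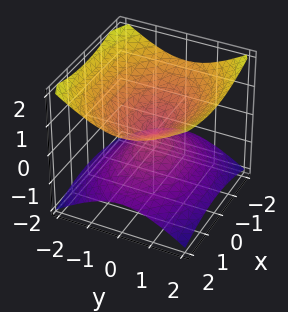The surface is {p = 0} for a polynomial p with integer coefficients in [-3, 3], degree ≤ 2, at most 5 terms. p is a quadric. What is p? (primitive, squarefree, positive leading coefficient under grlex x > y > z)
x^2 + 2*y^2 - 3*z^2

The degree is 2 — two nappes meeting at a single point; a quadric.
Symmetries: mirror symmetry z ↦ −z ⇒ only even powers of z; the y ↦ −y reflection is a symmetry, so y appears only in even powers; it's symmetric under x → −x, forcing even powers of x.
From the visible intercepts: one x-axis crossing is at x = 0; one y-axis crossing is at y = 0; one z-axis crossing is at z = 0.
These observations pin down the coefficients.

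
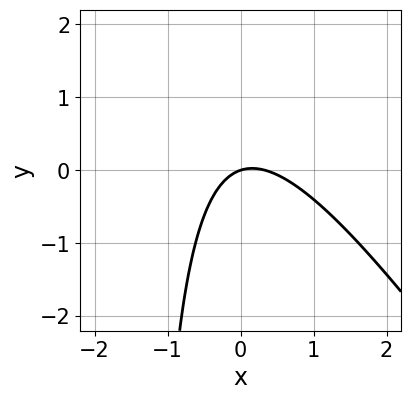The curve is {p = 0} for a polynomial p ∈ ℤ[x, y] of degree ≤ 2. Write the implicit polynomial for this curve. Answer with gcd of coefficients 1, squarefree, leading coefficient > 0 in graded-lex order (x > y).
3*x^2 + 2*x*y - x + 3*y

deg p = 2. The shape is more complex than any degree-1 curve.
From the axis intercepts and sections: one y-axis crossing is at y = 0; it crosses the x-axis at the gridline x = 0.
The integer polynomial consistent with all of this is the stated p.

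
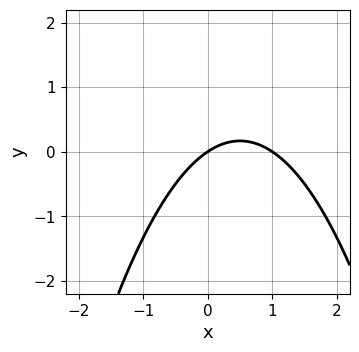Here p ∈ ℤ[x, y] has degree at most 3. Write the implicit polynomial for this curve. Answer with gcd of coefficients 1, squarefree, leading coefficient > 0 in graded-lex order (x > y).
2*x^2 - 2*x + 3*y

(a) deg p = 2. No degree-1 curve has this shape.
(b) From the visible intercepts: it crosses the y-axis at the gridline y = 0; among the integer gridlines, it crosses the x-axis at x ∈ {0, 1}.
(c) These observations pin down the coefficients.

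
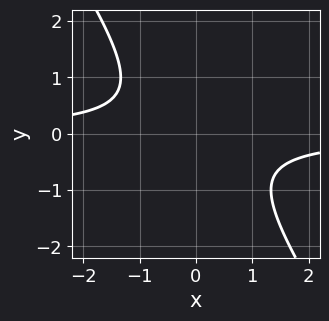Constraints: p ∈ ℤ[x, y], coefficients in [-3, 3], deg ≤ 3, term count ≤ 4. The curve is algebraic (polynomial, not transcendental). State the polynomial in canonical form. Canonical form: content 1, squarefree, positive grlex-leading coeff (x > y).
3*x*y + 2*y^2 + 2

The degree is 2 — the shape is more complex than any degree-1 curve.
Against the integer gridlines: no y-intercept at any integer in the box; the curve avoids every integer x-axis point in the box.
Solving for integer coefficients yields p as stated.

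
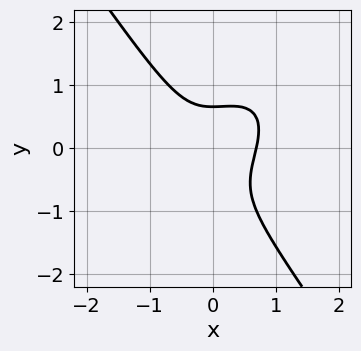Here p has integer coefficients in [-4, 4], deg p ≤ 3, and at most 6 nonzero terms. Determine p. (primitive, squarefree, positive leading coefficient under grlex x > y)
3*x^3 - 2*x^2*y + 2*y^3 + y^2 - 1

(a) Degree: no degree-2 curve has this shape, so deg p = 3.
(b) Solving for integer coefficients yields p as stated.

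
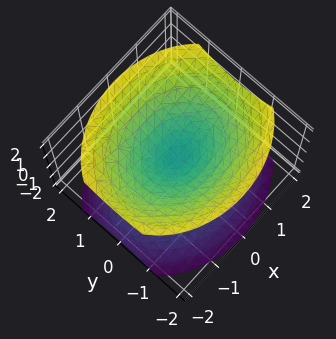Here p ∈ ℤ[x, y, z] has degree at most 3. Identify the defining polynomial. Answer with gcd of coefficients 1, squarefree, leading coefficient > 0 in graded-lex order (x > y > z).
(a) There are 2 components.
(b) The degree is 2 — a double cone through the origin; a quadric.
(c) Symmetries: the z ↦ −z reflection is a symmetry, so z appears only in even powers; it's symmetric under x → −x, forcing even powers of x; mirror symmetry y ↦ −y ⇒ only even powers of y.
(d) From the axis intercepts and sections: it crosses the y-axis at the gridline y = 0; one x-axis crossing is at x = 0; one z-axis crossing is at z = 0.
(e) Solving for integer coefficients yields p as stated.

2*x^2 + 3*y^2 - 3*z^2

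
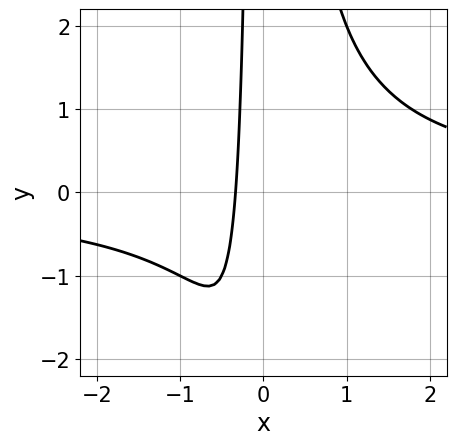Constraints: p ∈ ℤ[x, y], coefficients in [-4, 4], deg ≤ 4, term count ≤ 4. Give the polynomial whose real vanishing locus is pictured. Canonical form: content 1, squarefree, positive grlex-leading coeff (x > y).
1. deg p = 3.
2. From the visible intercepts: no y-intercept at any integer in the box.
3. Fitting integer coefficients to these (and the overall shape) gives p.

2*x^2*y - 3*x - 1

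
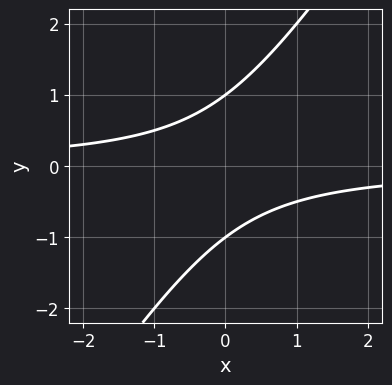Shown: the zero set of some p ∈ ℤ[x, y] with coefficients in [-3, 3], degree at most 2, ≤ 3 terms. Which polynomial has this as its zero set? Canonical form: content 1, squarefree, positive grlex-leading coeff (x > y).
deg p = 2.
Checking where it meets the axes: it misses every integer gridline on the x-axis; among the integer gridlines, it crosses the y-axis at y ∈ {-1, 1}.
These observations pin down the coefficients.

3*x*y - 2*y^2 + 2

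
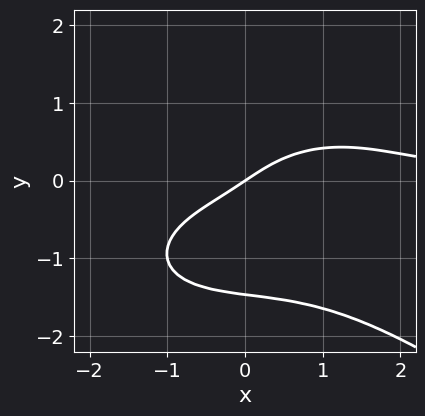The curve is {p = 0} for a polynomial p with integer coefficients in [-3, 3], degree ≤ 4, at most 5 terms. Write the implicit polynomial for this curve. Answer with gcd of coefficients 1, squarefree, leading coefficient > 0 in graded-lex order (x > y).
First, deg p = 4.
Next, against the integer gridlines: it crosses the y-axis at the gridline y = 0; it crosses the x-axis at the gridline x = 0.
Finally, the integer polynomial consistent with all of this is the stated p.

x^3*y + 3*y^4 + 3*y^3 - 2*x + 3*y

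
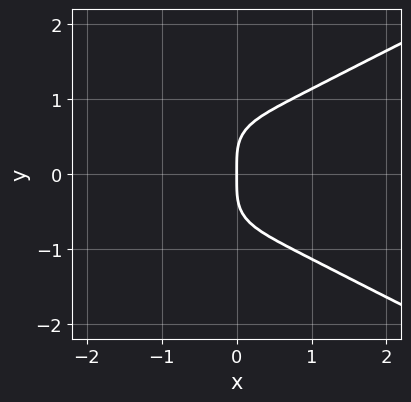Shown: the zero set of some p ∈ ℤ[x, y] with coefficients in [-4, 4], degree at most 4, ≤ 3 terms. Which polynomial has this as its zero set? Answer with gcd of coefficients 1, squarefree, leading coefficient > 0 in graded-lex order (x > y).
3*y^4 - 2*x^3 - 3*x

(a) Degree: a generic line meets the curve in up to 4 points, so deg p = 4.
(b) Symmetries: it's symmetric under y → −y, forcing even powers of y.
(c) Observable constraints: it meets the y-axis at y = 0 (among the integer gridlines); it meets the x-axis at x = 0 (among the integer gridlines).
(d) Matching integer coefficients to the picture gives p.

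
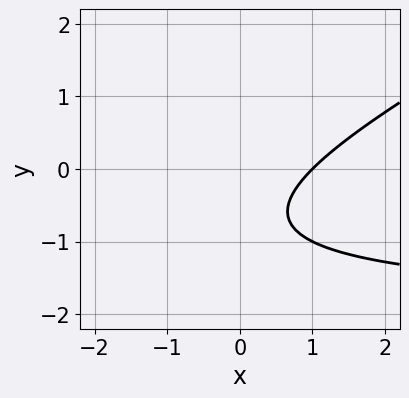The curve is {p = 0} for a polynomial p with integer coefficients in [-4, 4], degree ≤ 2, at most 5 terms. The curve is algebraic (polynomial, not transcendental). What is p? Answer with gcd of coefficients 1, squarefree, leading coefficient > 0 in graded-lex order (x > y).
x*y - 2*y^2 + 2*x - 3*y - 2

First, deg p = 2. No degree-1 curve has this shape.
Then, observable constraints: the curve avoids every integer y-axis point in the box; it meets the x-axis at x = 1 (among the integer gridlines).
Finally, these observations pin down the coefficients.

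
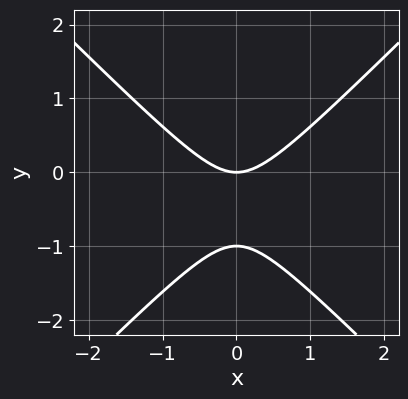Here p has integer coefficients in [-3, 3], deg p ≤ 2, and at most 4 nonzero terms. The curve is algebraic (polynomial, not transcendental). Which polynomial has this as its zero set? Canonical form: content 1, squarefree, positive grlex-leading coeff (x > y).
First, the degree is 2 — the shape is more complex than any degree-1 curve.
Next, symmetries: it's symmetric under x → −x, forcing even powers of x.
Then, observable constraints: it crosses the x-axis at the gridline x = 0; among the integer gridlines, it crosses the y-axis at y ∈ {-1, 0}.
Finally, matching integer coefficients to the picture gives p.

x^2 - y^2 - y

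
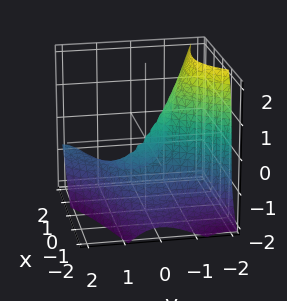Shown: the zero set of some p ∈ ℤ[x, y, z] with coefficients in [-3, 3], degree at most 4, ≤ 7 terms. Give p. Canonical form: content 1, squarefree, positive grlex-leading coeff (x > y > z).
x^2*z - 3*x*y^2 + 2*y^3 + z^3 + 3*x^2

1. The degree is 3 — the shape is more complex than any degree-2 surface.
2. Observable constraints: one x-axis crossing is at x = 0; it meets the z-axis at z = 0 (among the integer gridlines); it meets the y-axis at y = 0 (among the integer gridlines).
3. Assembling these constraints gives the stated polynomial.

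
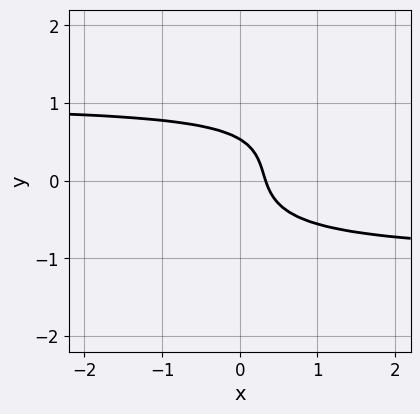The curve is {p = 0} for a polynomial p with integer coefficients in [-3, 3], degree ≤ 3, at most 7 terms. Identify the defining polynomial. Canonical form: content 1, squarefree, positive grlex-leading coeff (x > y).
3*x*y^2 - 3*y^3 - 3*x - y + 1

The degree is 3 — no degree-2 curve has this shape.
Matching integer coefficients to the picture gives p.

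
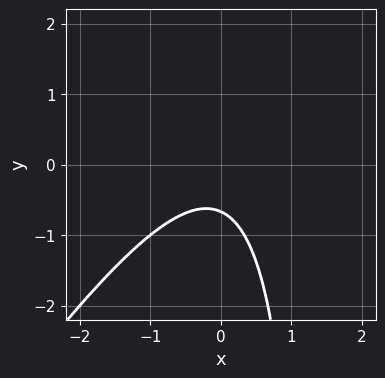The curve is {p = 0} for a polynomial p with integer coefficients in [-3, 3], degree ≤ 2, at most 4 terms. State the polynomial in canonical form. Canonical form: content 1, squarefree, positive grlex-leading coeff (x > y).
3*x^2 - 2*x*y + 3*y + 2

1. Degree: no degree-1 curve has this shape, so deg p = 2.
2. Checking where it meets the axes: no x-intercept at any integer in the box.
3. Matching integer coefficients to the picture gives p.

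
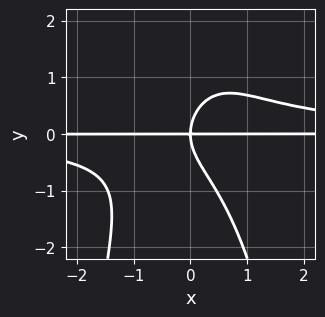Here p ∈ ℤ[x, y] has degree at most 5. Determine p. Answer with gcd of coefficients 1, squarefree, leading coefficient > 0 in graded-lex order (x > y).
1. Degree: no degree-3 curve has this shape, so deg p = 4.
2. From the axis intercepts and sections: it crosses the y-axis at the gridline y = 0; every point of the x-axis in the box is on the curve.
3. Assembling these constraints gives the stated polynomial.

3*x^2*y^2 + 2*y^3 - 3*x*y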